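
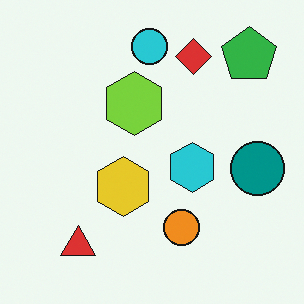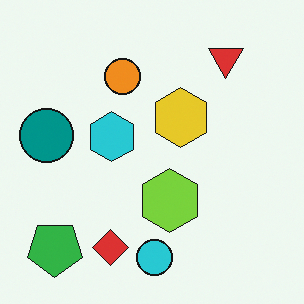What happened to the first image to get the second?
The second image is the first rotated 180°.

The green pentagon sits in the top-right of the first image and the bottom-left of the second — consistent with a whole-image 180° rotation.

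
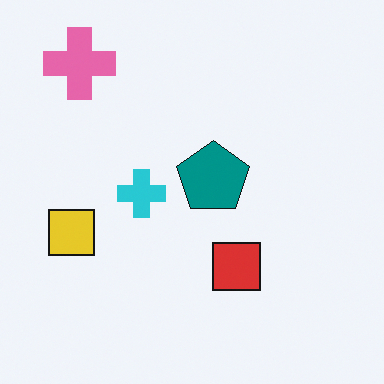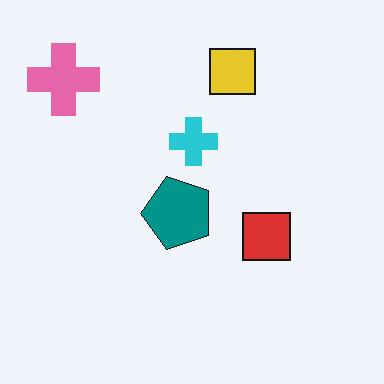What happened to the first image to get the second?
The transformation is: transposed (reflected across the top-left ↔ bottom-right diagonal).

Shapes have swapped their row and column positions — what was in the top-right is now in the bottom-left — a diagonal reflection.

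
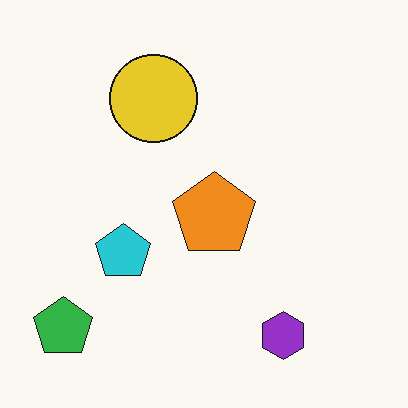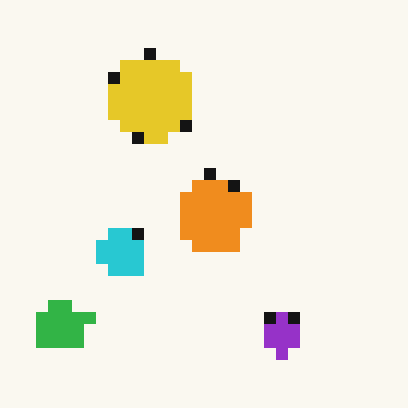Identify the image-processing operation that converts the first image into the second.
It was heavily pixelated into large blocks.

Shapes are reduced to large square blocks; fine edges and outlines are lost — a downscale-then-upscale (mosaic) effect.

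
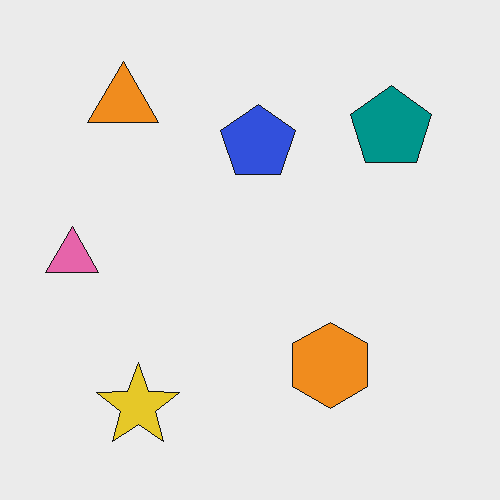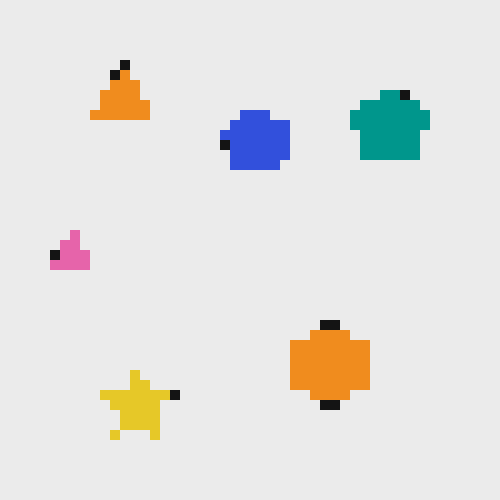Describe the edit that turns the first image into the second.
The second image is the first heavily pixelated into large blocks.

Shapes are reduced to large square blocks; fine edges and outlines are lost — a downscale-then-upscale (mosaic) effect.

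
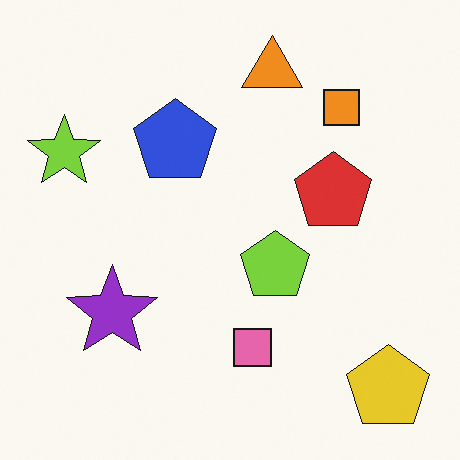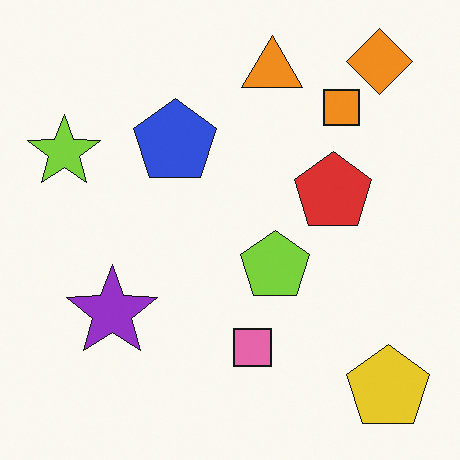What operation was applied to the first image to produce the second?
The second image is the first overlaid with an additional orange diamond.

An orange diamond appears in the second image that is absent from the first.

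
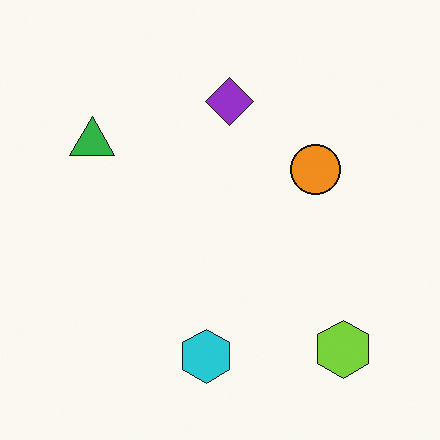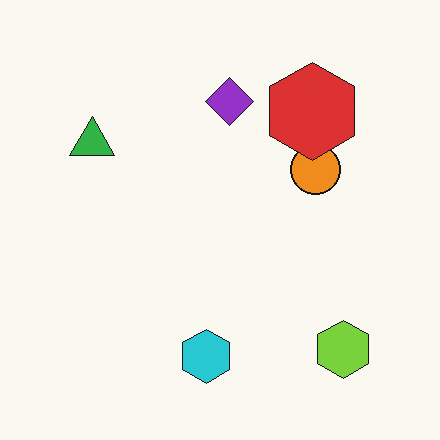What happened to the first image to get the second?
The image was overlaid with an additional red hexagon.

A red hexagon appears in the second image that is absent from the first.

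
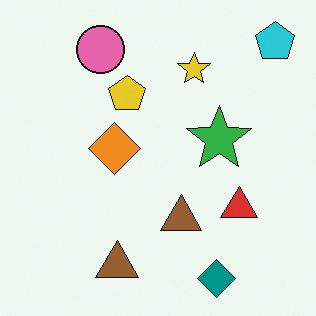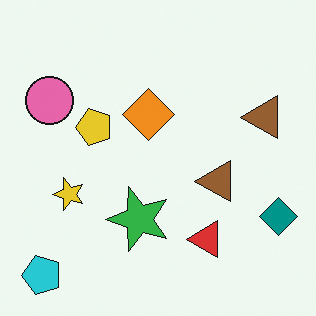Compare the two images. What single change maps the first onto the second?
This is the original image transposed (reflected across the top-left ↔ bottom-right diagonal).

Shapes have swapped their row and column positions — what was in the top-right is now in the bottom-left — a diagonal reflection.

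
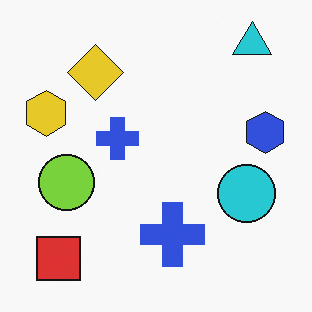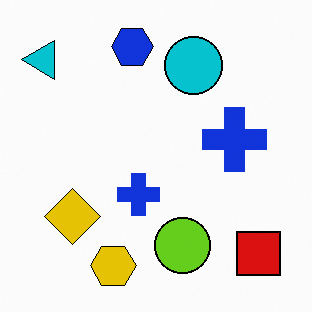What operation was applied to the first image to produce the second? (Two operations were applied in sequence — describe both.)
The second image is the first rotated 90° counter-clockwise, then given slightly increased contrast.

The cyan triangle sits in the top-right of the first image and the top-left of the second — consistent with a whole-image 90° counter-clockwise rotation. Tones are pushed away from mid-grey across the whole image — a global contrast change.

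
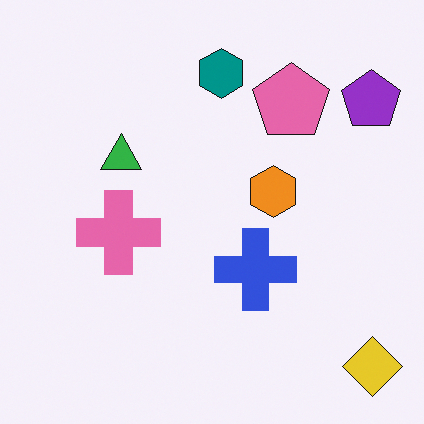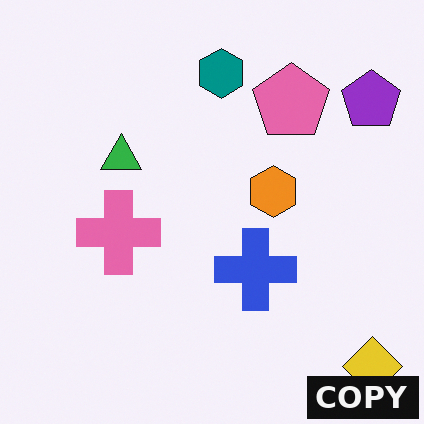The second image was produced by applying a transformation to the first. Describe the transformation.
The image was watermarked with the text "COPY" in the lower-right corner.

A dark label reading "COPY" appears in the lower-right corner.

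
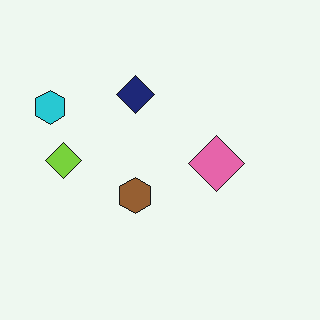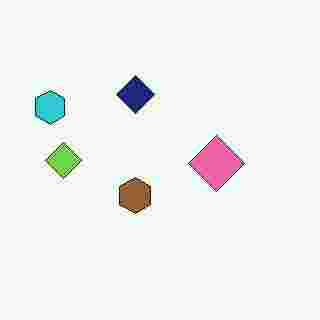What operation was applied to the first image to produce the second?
Heavily JPEG-compressed with obvious blocking artifacts.

Blocky 8×8 compression artifacts appear around shape edges and the flat background shows ringing — characteristic JPEG degradation.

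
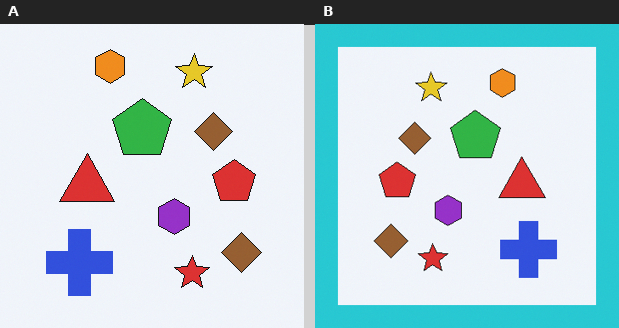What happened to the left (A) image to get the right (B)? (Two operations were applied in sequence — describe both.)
It was flipped horizontally (left ↔ right), then framed with a cyan border.

The red pentagon is in the right of the left (A) image and the left of the right (B) — shapes on opposite sides of the vertical midline have swapped in a mirror flip. A solid cyan frame runs around the edge of the right (B) image, with the content slightly shrunk inside it.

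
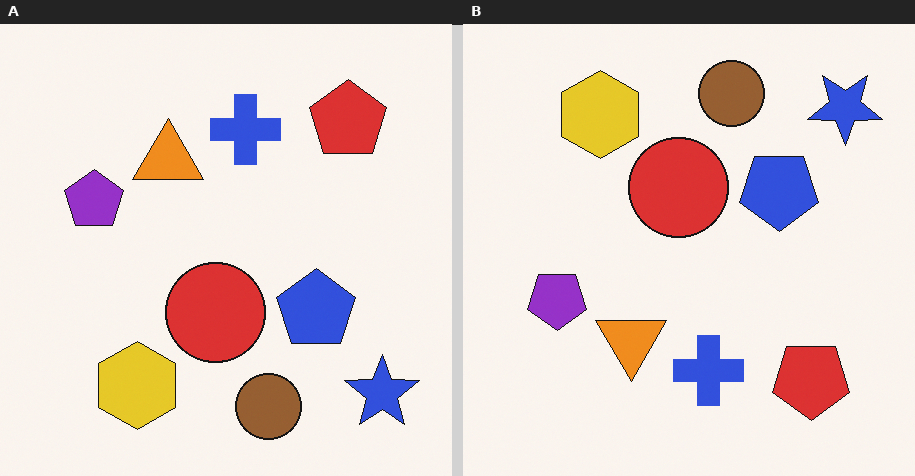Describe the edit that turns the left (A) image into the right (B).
It was flipped vertically (top ↔ bottom).

The brown circle is in the bottom of the left (A) image and the top of the right (B) — shapes on opposite sides of the horizontal midline have swapped in a mirror flip.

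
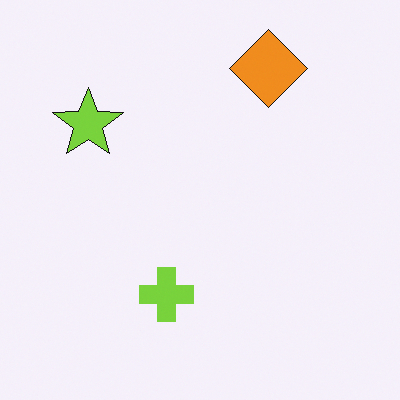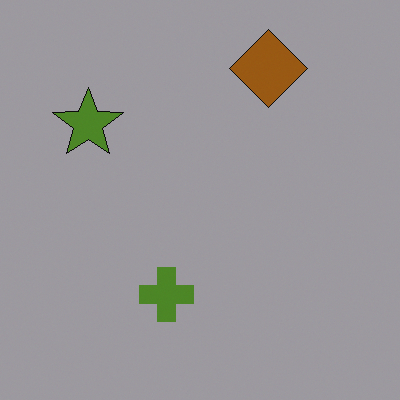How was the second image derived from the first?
The second image is the first substantially darkened.

Every pixel — background and shapes alike — is uniformly darkened.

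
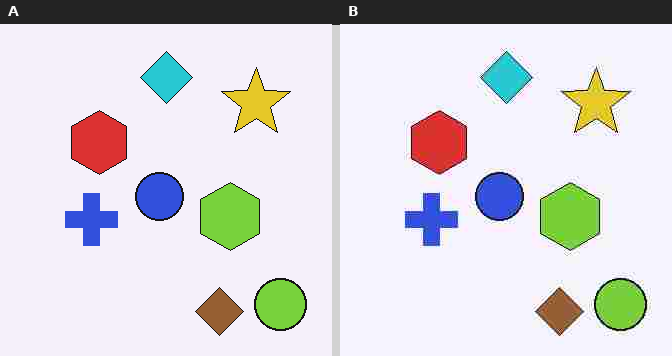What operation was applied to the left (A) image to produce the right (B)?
The image was degraded with heavy JPEG compression.

Blocky 8×8 compression artifacts appear around shape edges and the flat background shows ringing — characteristic JPEG degradation.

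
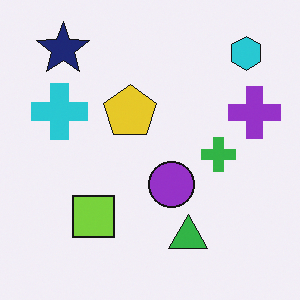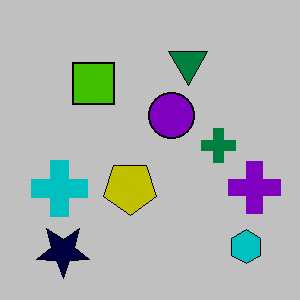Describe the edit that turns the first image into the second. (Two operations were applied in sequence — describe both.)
The second image is the first flipped vertically (top ↔ bottom), then aggressively posterized.

The navy star is in the top-left of the first image and the bottom-left of the second — shapes on opposite sides of the horizontal midline have swapped in a mirror flip. Each flat color has snapped to a coarser quantized level — most visibly, the near-white background has dropped to a flat grey.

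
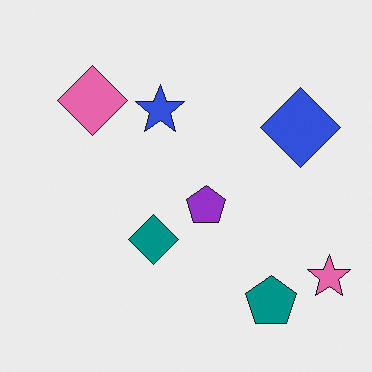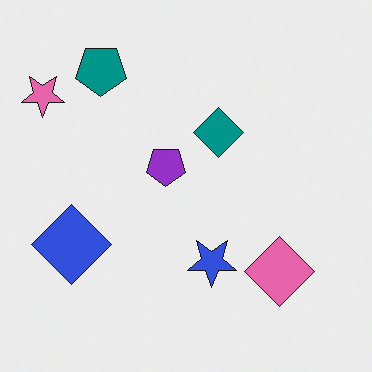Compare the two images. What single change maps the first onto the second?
The transformation is: rotated 180°.

The pink star sits in the bottom-right of the first image and the top-left of the second — consistent with a whole-image 180° rotation.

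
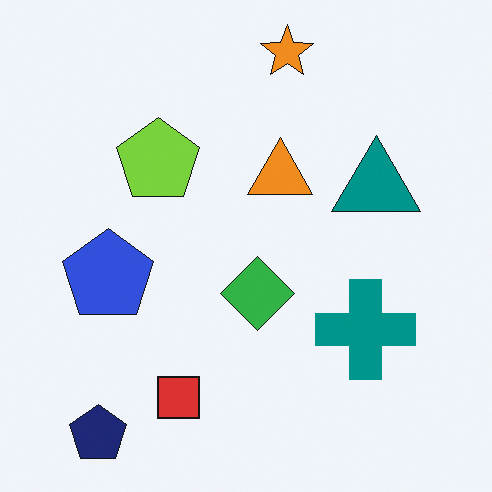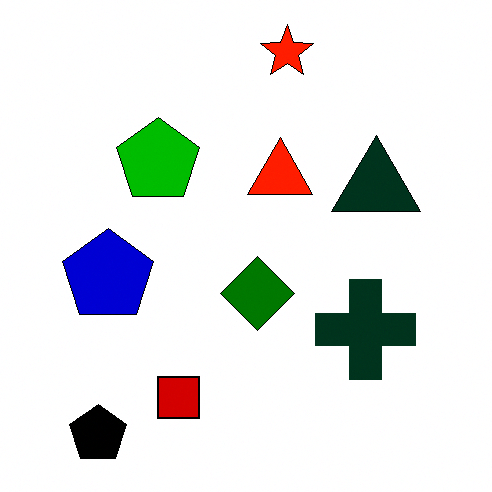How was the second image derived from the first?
The second image is the first boosted in contrast.

Tones are pushed away from mid-grey across the whole image — a global contrast change.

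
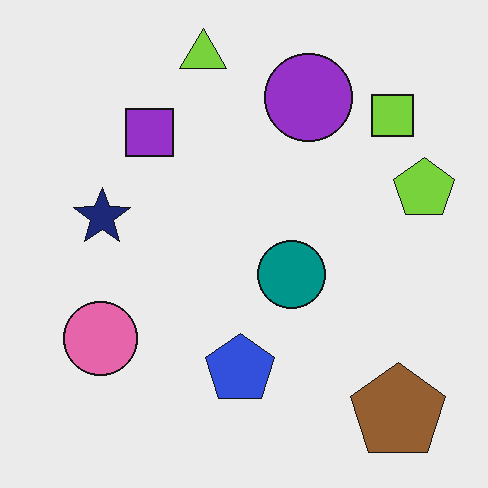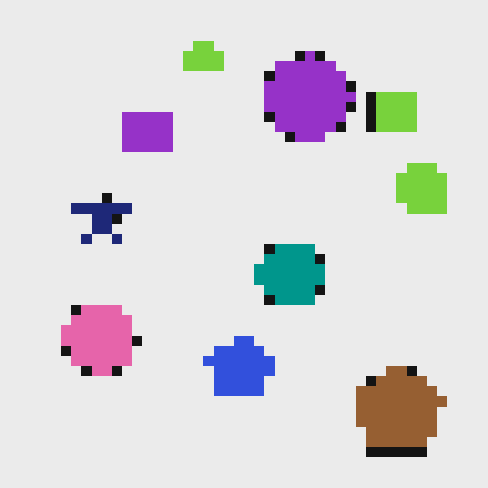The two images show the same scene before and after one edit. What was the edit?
The second image is the first coarsely pixelated.

Shapes are reduced to large square blocks; fine edges and outlines are lost — a downscale-then-upscale (mosaic) effect.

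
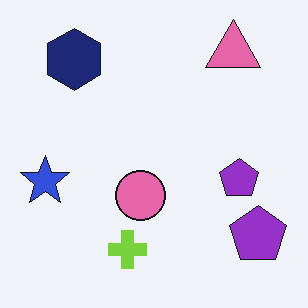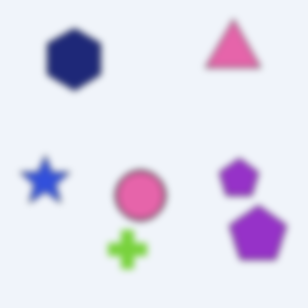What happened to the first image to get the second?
The second image is the first moderately blurred.

Shape edges and outlines are uniformly softened across the whole image.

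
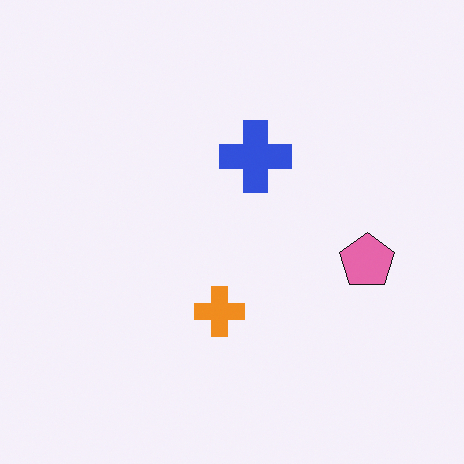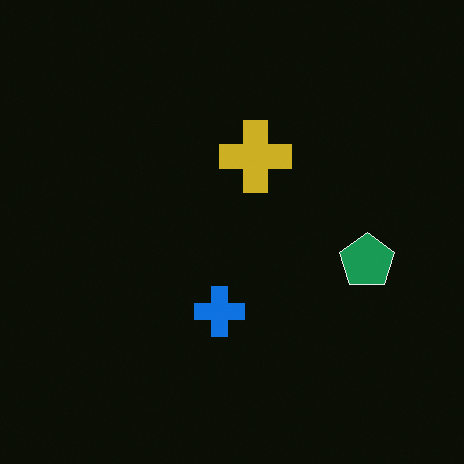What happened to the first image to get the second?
Color-inverted (negative).

The light background has become dark and every shape's color is its complement — a photographic negative.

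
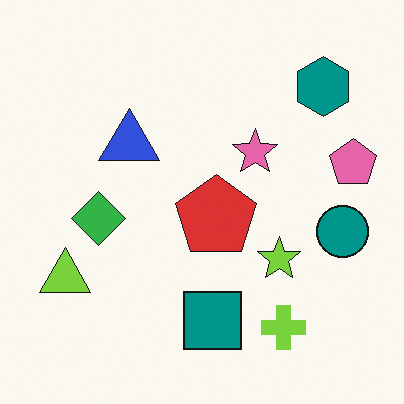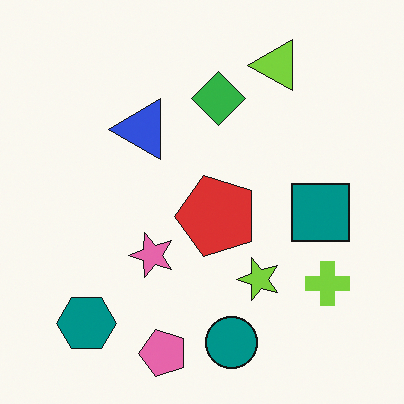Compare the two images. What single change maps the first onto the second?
It was transposed (reflected across the top-left ↔ bottom-right diagonal).

Shapes have swapped their row and column positions — what was in the top-right is now in the bottom-left — a diagonal reflection.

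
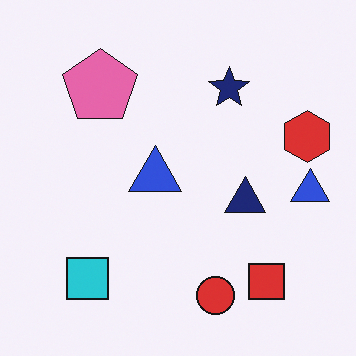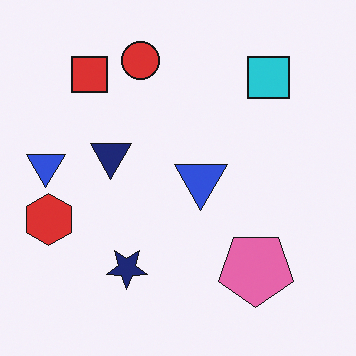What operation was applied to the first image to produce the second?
It was rotated 180°.

The red hexagon sits in the right of the first image and the left of the second — consistent with a whole-image 180° rotation.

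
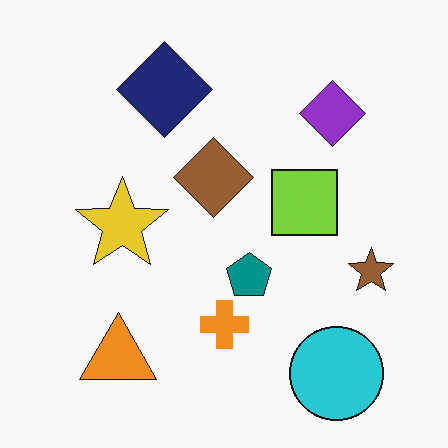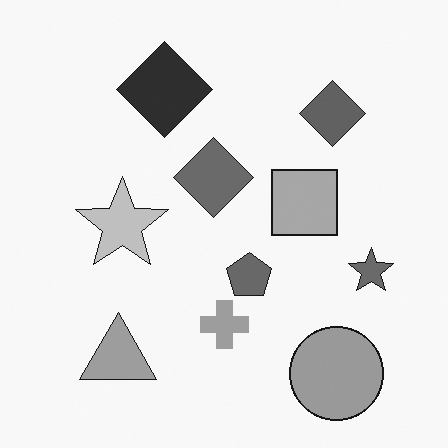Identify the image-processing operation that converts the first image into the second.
The image was converted to grayscale.

All color is removed — every shape is now a shade of grey.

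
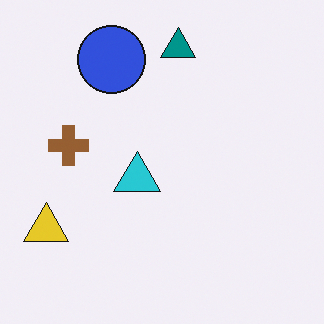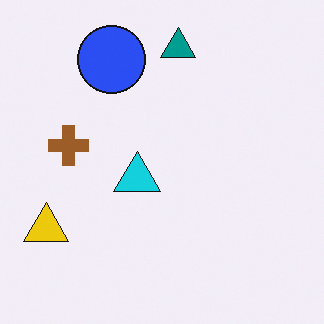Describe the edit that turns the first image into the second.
Slightly oversaturated.

All colors are more vivid — a global saturation change.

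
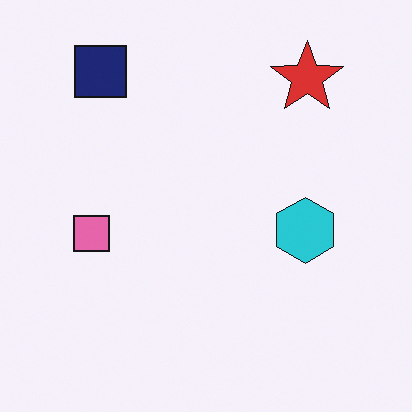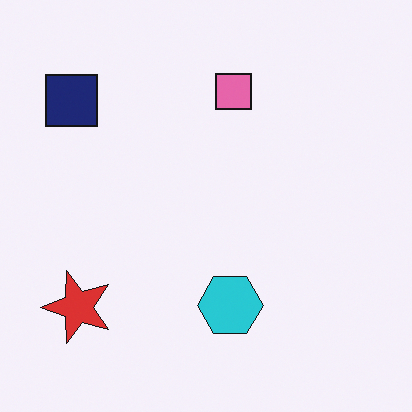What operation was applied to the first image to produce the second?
Transposed (reflected across the top-left ↔ bottom-right diagonal).

Shapes have swapped their row and column positions — what was in the top-right is now in the bottom-left — a diagonal reflection.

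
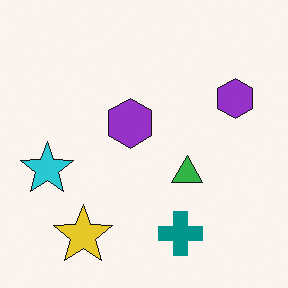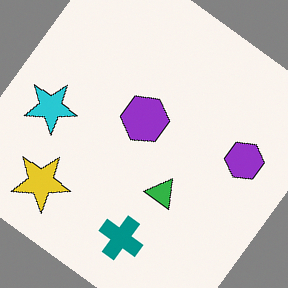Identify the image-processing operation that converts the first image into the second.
The transformation is: rotated clockwise by a large amount — several tens of degrees.

Every shape is tilted by the same angle and the image corners show triangular fill wedges — a whole-image rotation by a non-right angle.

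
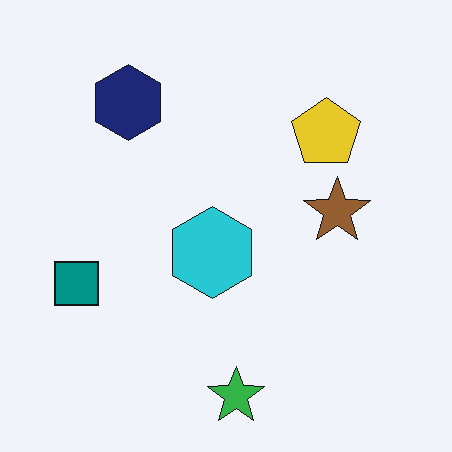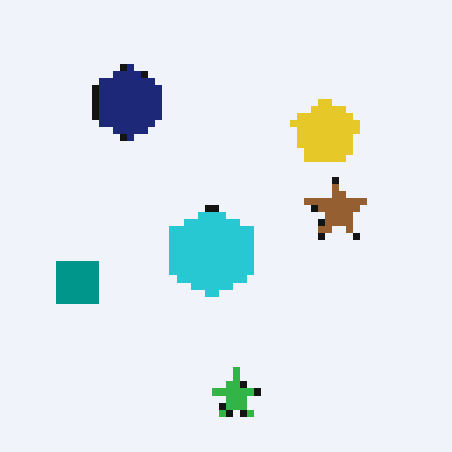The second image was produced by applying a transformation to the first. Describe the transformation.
The second image is the first pixelated into visible square blocks.

Shapes are reduced to large square blocks; fine edges and outlines are lost — a downscale-then-upscale (mosaic) effect.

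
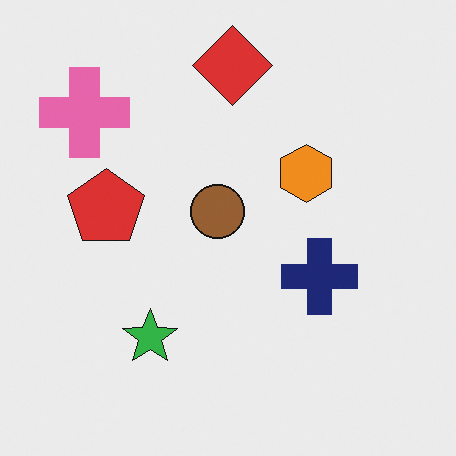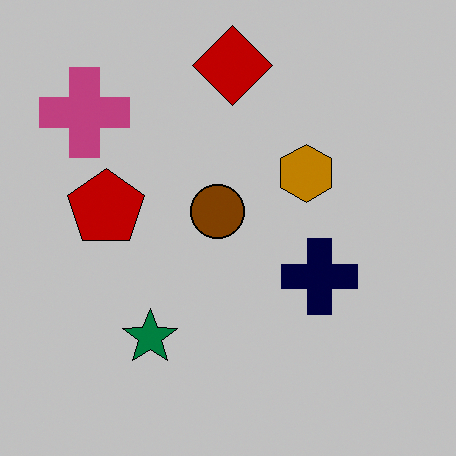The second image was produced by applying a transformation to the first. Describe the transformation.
Heavily posterized to just a handful of flat colors.

Each flat color has snapped to a coarser quantized level — most visibly, the near-white background has dropped to a flat grey.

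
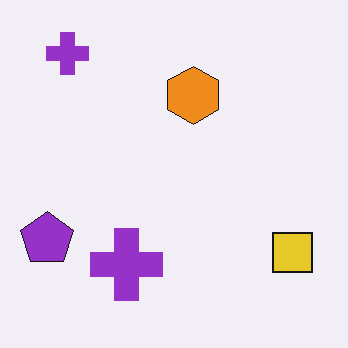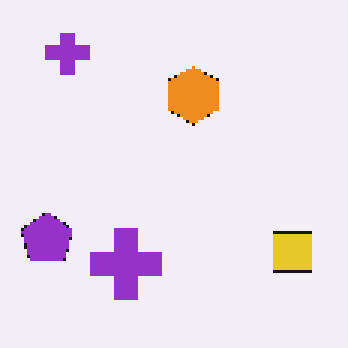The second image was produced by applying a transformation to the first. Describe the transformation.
Lightly pixelated (a mild mosaic effect).

Shapes are reduced to large square blocks; fine edges and outlines are lost — a downscale-then-upscale (mosaic) effect.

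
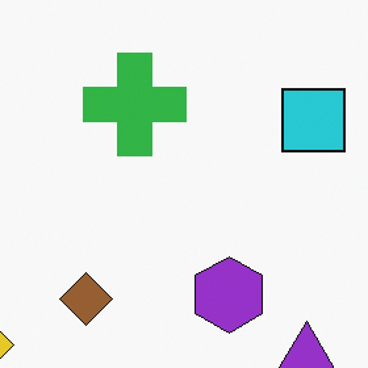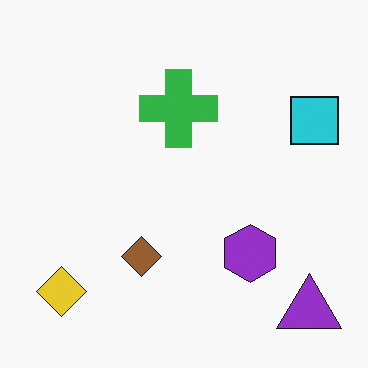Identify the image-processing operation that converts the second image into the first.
This is the original image cropped to a modestly smaller region and rescaled.

The visible shapes are larger and the field of view is narrower; shapes near the original edges may be partly or wholly outside the frame — a crop-and-rescale.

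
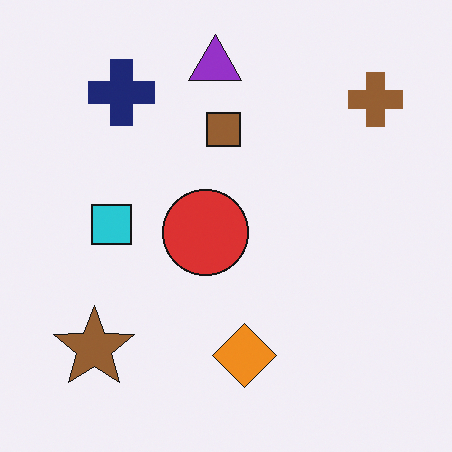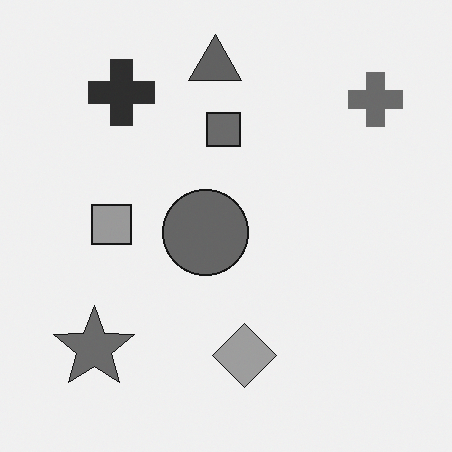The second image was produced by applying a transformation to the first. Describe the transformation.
Converted to grayscale.

All color is removed — every shape is now a shade of grey.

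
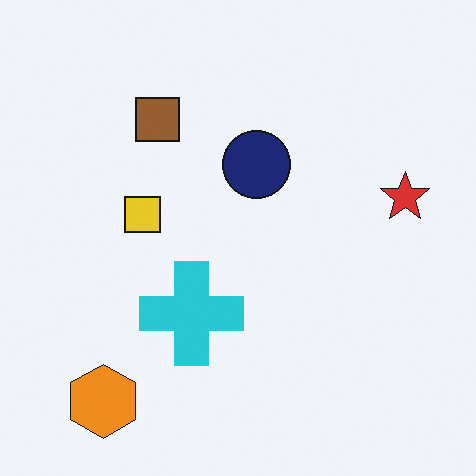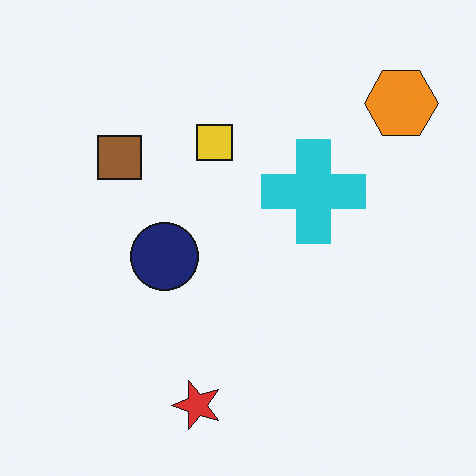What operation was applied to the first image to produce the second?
The image was transposed (reflected across the top-left ↔ bottom-right diagonal).

Shapes have swapped their row and column positions — what was in the top-right is now in the bottom-left — a diagonal reflection.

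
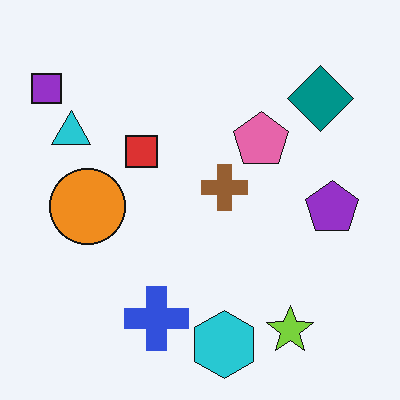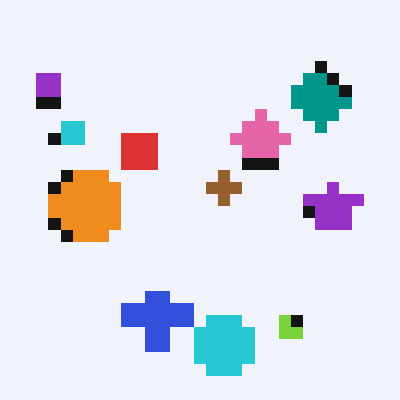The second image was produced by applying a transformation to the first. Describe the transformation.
Heavily pixelated into large blocks.

Shapes are reduced to large square blocks; fine edges and outlines are lost — a downscale-then-upscale (mosaic) effect.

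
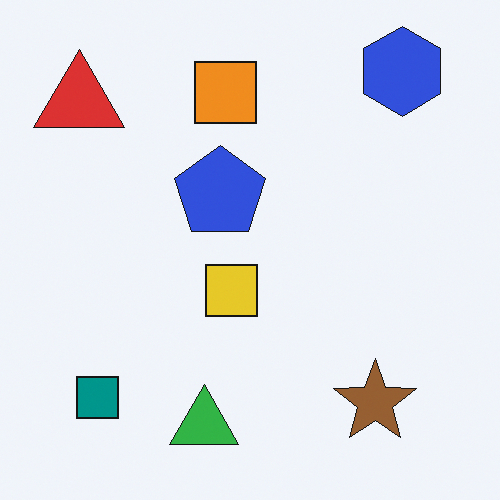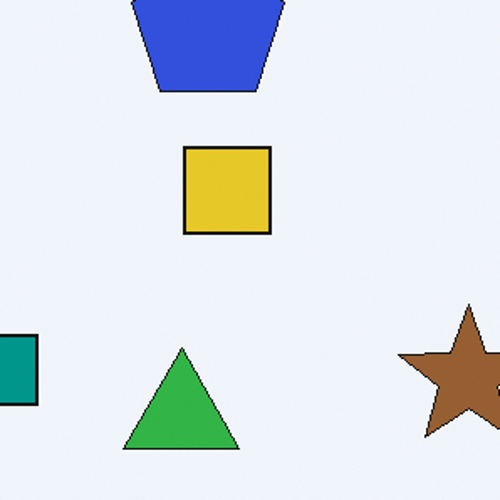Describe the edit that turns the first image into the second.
This is the original image cropped to a noticeably smaller region and rescaled.

The visible shapes are larger and the field of view is narrower; shapes near the original edges may be partly or wholly outside the frame — a crop-and-rescale.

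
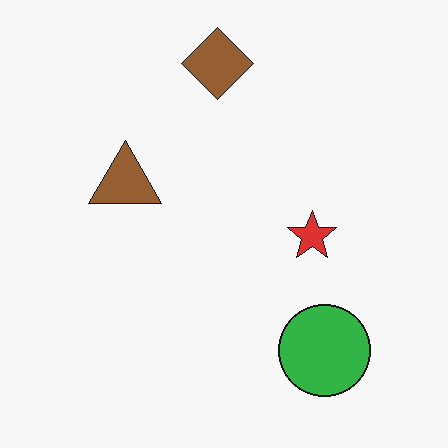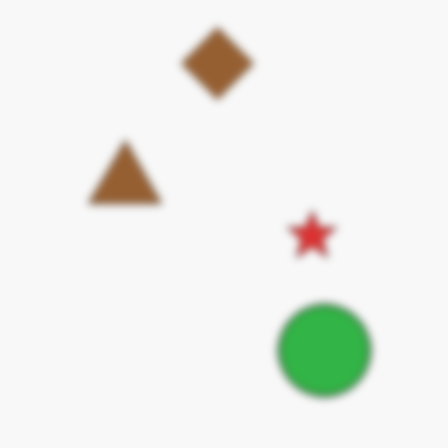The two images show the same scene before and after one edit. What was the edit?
This is the original image noticeably gaussian-blurred.

Shape edges and outlines are uniformly softened across the whole image.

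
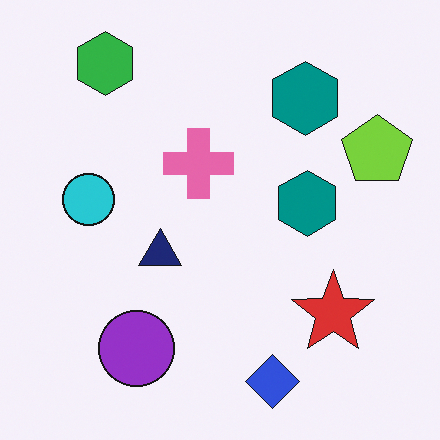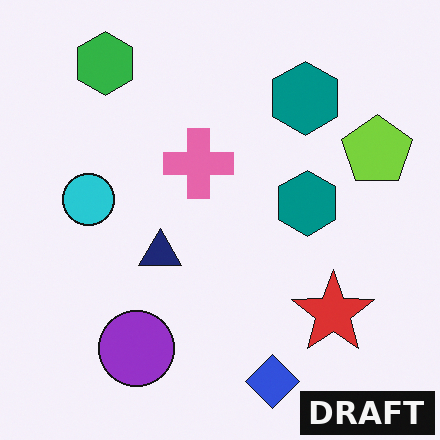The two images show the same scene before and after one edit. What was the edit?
This is the original image watermarked with the text "DRAFT" in the lower-right corner.

A dark label reading "DRAFT" appears in the lower-right corner.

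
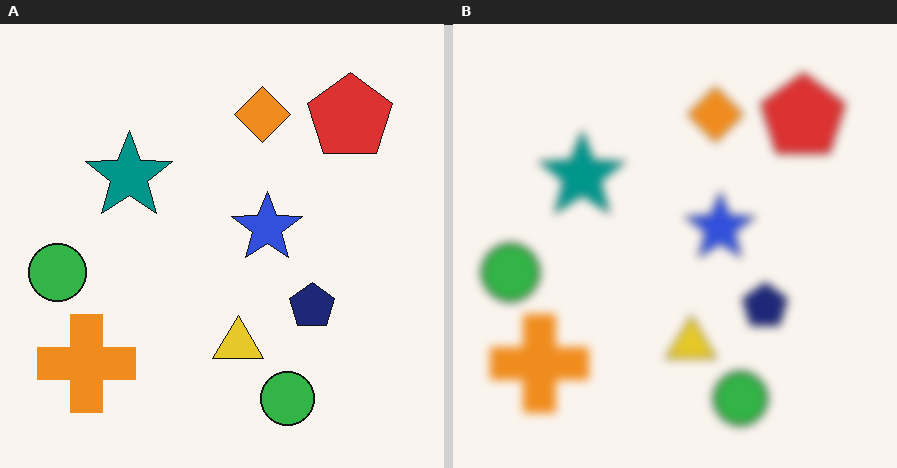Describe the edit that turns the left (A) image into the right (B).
The image was moderately blurred.

Shape edges and outlines are uniformly softened across the whole image.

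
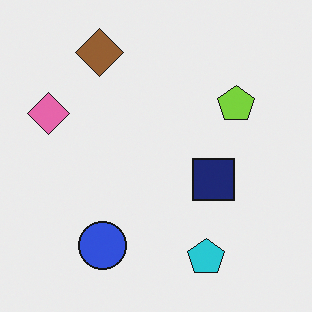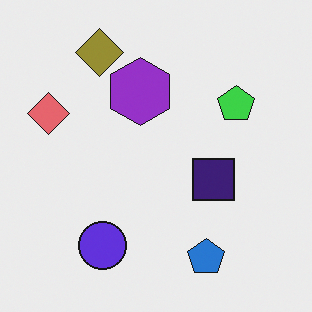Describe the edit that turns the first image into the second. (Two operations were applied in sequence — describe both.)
The transformation is: hue-shifted by a small amount, then overlaid with an additional purple hexagon.

Every shape's color has rotated by the same amount around the hue wheel — a uniform hue shift. A purple hexagon appears in the second image that is absent from the first.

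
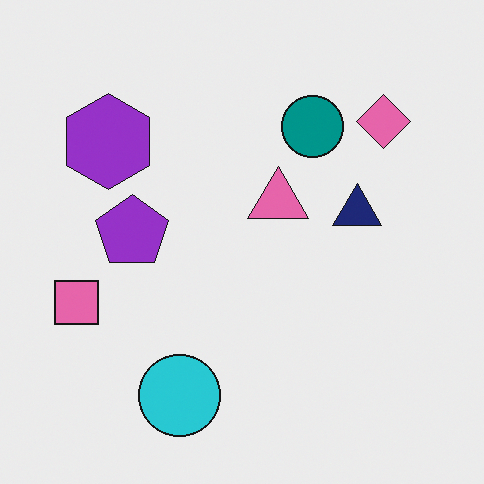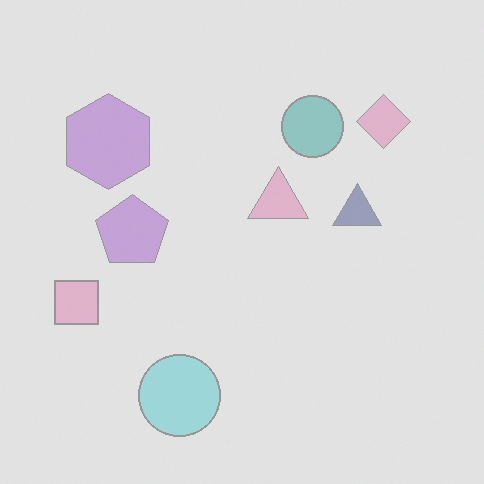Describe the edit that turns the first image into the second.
The transformation is: washed out (contrast reduced).

Tones are pushed toward mid-grey across the whole image — a global contrast change.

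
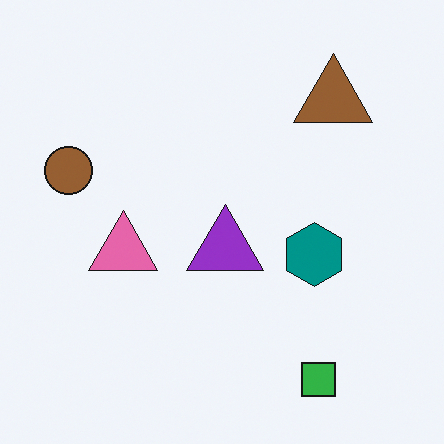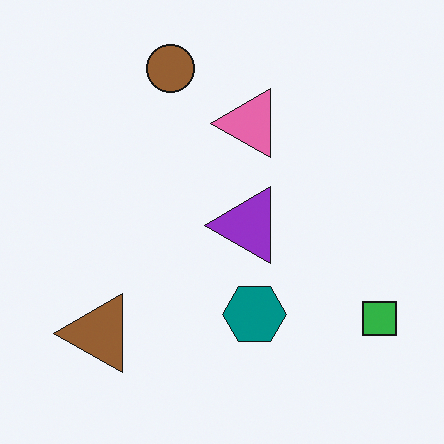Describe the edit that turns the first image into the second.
It was transposed (reflected across the top-left ↔ bottom-right diagonal).

Shapes have swapped their row and column positions — what was in the top-right is now in the bottom-left — a diagonal reflection.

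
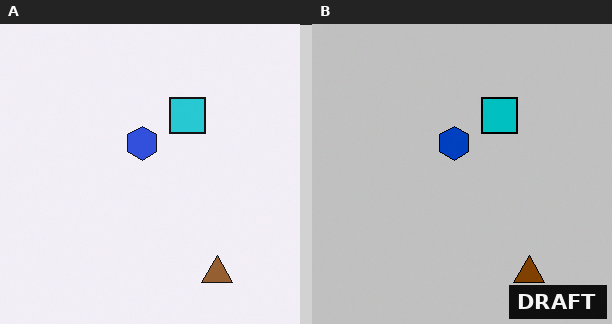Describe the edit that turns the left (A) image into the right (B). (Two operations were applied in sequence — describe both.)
The image was heavily posterized to just a handful of flat colors, then watermarked with the text "DRAFT" in the lower-right corner.

Each flat color has snapped to a coarser quantized level — most visibly, the near-white background has dropped to a flat grey. A dark label reading "DRAFT" appears in the lower-right corner.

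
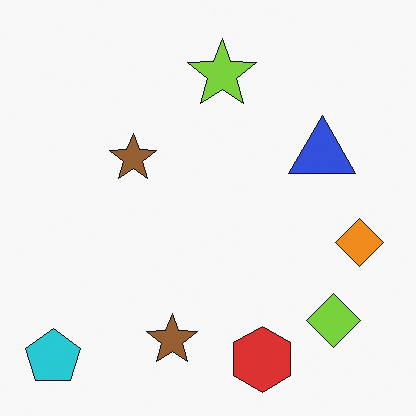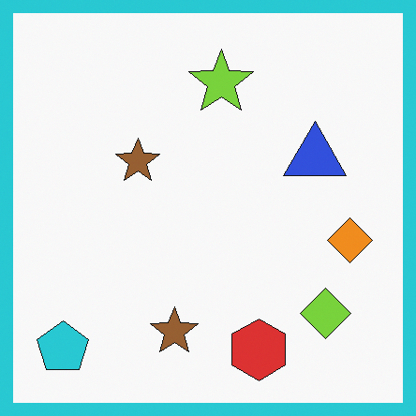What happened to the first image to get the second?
This is the original image framed with a cyan border.

A solid cyan frame runs around the edge of the second image, with the content slightly shrunk inside it.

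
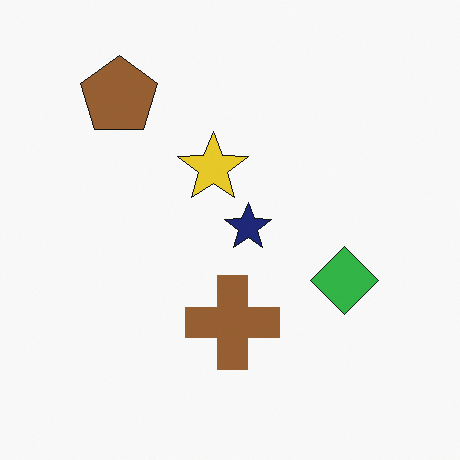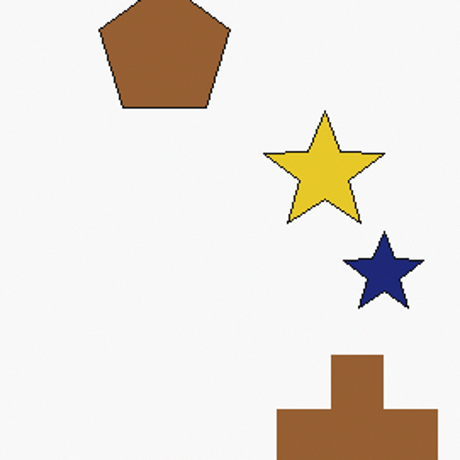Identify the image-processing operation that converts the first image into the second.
The transformation is: cropped tightly and scaled back up.

The visible shapes are larger and the field of view is narrower; shapes near the original edges may be partly or wholly outside the frame — a crop-and-rescale.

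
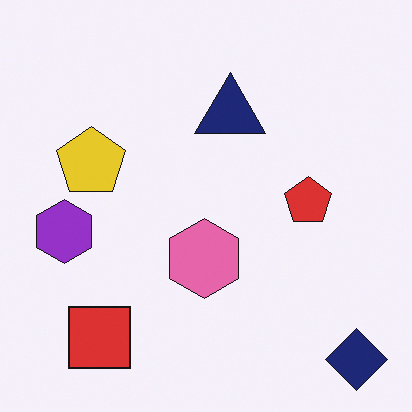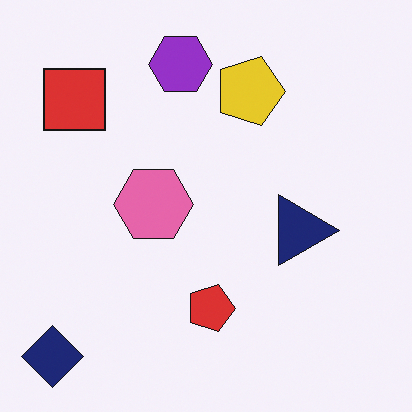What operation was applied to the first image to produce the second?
Rotated 90° clockwise.

The navy diamond sits in the bottom-right of the first image and the bottom-left of the second — consistent with a whole-image 90° clockwise rotation.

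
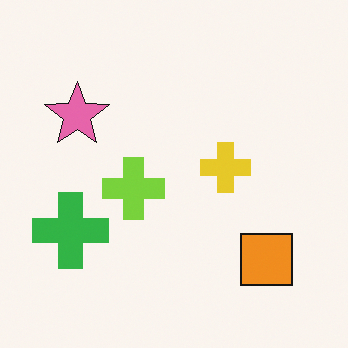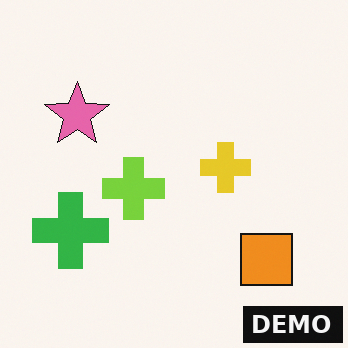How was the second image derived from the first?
This is the original image watermarked with the text "DEMO" in the lower-right corner.

A dark label reading "DEMO" appears in the lower-right corner.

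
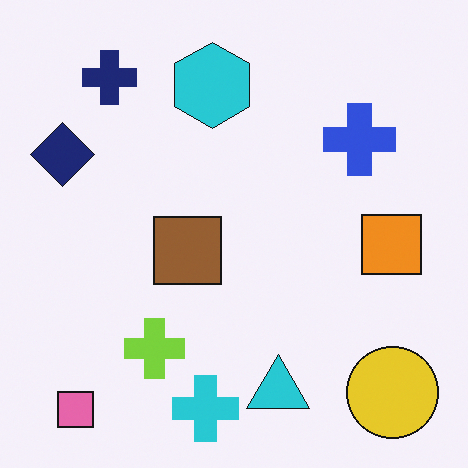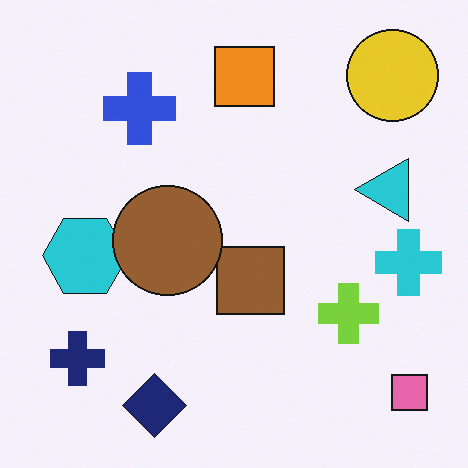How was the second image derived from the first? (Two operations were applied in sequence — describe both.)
This is the original image rotated 90° counter-clockwise, then overlaid with an additional brown circle.

The pink square sits in the bottom-left of the first image and the bottom-right of the second — consistent with a whole-image 90° counter-clockwise rotation. A brown circle appears in the second image that is absent from the first.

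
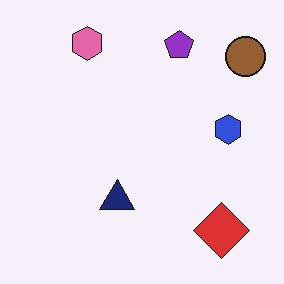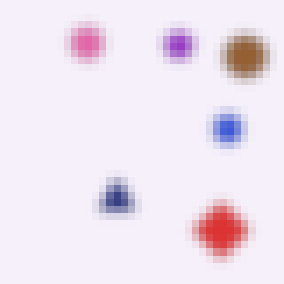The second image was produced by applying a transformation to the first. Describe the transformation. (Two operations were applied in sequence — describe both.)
The transformation is: strongly gaussian-blurred, then pixelated into visible square blocks.

Shape edges and outlines are uniformly softened across the whole image. Shapes are reduced to large square blocks; fine edges and outlines are lost — a downscale-then-upscale (mosaic) effect.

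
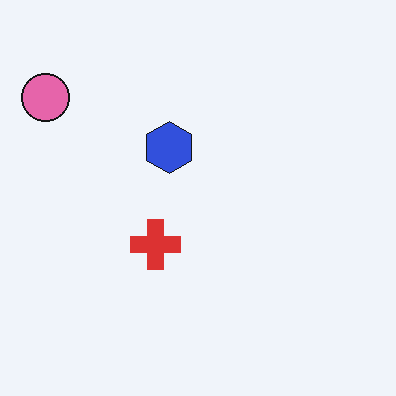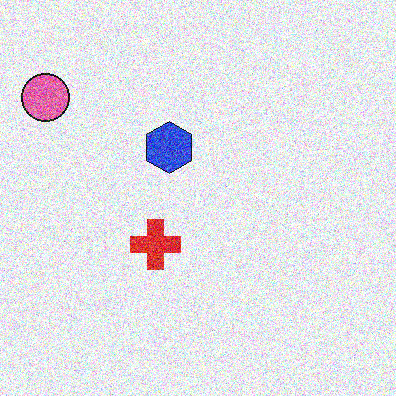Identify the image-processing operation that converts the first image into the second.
The transformation is: degraded with a thick layer of grain.

Random speckle covers the whole image, including the flat background.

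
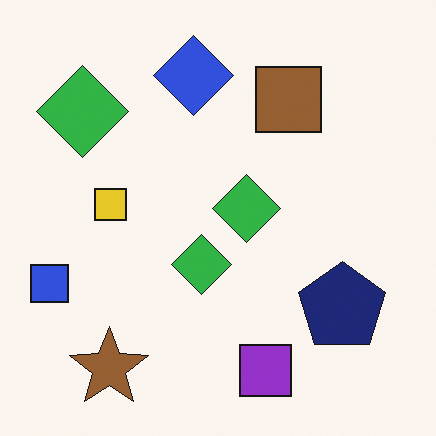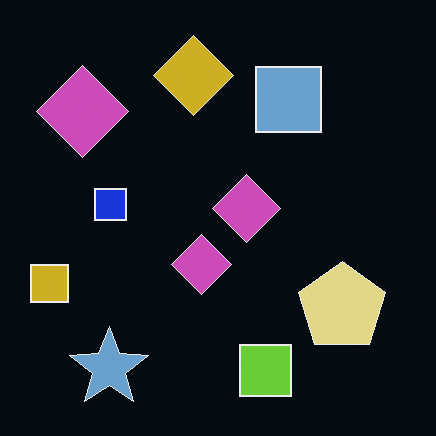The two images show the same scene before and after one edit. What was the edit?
This is the original image color-inverted (negative).

The light background has become dark and every shape's color is its complement — a photographic negative.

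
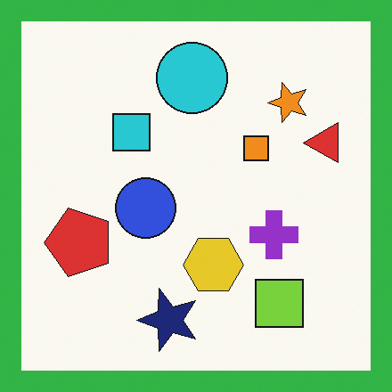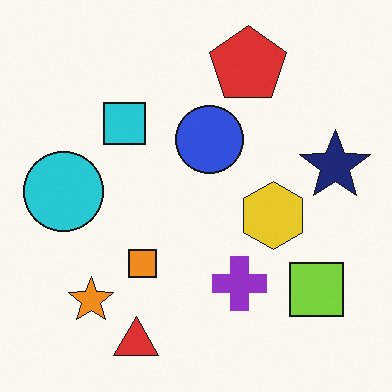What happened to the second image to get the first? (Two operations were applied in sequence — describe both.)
The first image is the second transposed (reflected across the top-left ↔ bottom-right diagonal), then framed with a green border.

Shapes have swapped their row and column positions — what was in the top-right is now in the bottom-left — a diagonal reflection. A solid green frame runs around the edge of the first image, with the content slightly shrunk inside it.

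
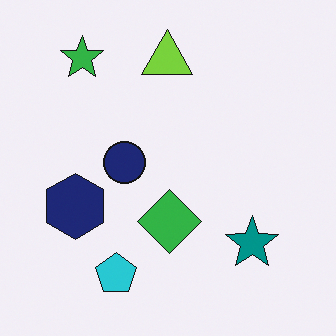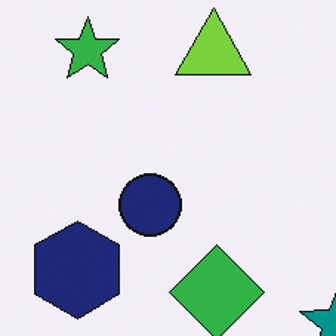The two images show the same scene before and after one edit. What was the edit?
Cropped to a modestly smaller region and rescaled.

The visible shapes are larger and the field of view is narrower; shapes near the original edges may be partly or wholly outside the frame — a crop-and-rescale.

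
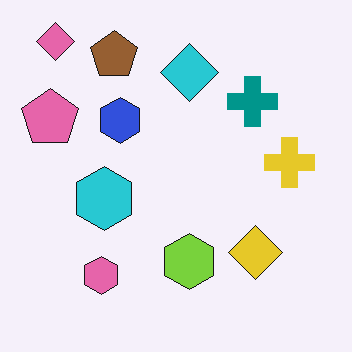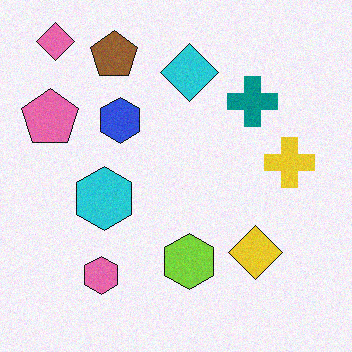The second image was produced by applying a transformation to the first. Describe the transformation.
This is the original image degraded with a light layer of grain.

Random speckle covers the whole image, including the flat background.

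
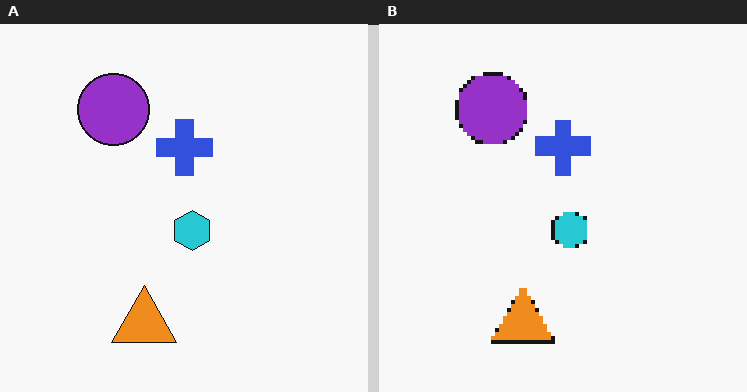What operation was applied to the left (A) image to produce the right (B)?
The image was lightly pixelated (a mild mosaic effect).

Shapes are reduced to large square blocks; fine edges and outlines are lost — a downscale-then-upscale (mosaic) effect.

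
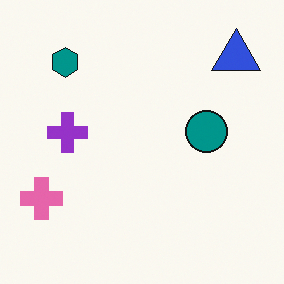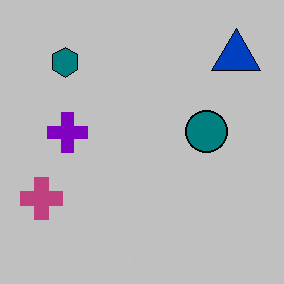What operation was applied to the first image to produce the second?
This is the original image heavily posterized to just a handful of flat colors.

Each flat color has snapped to a coarser quantized level — most visibly, the near-white background has dropped to a flat grey.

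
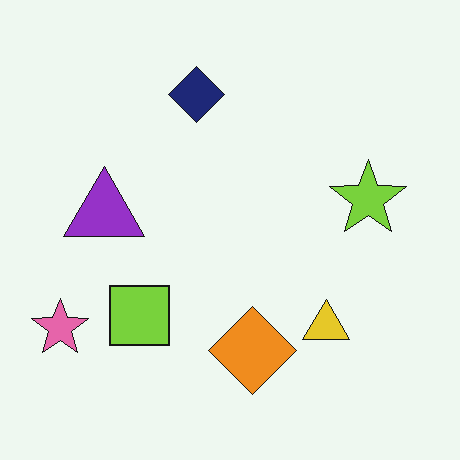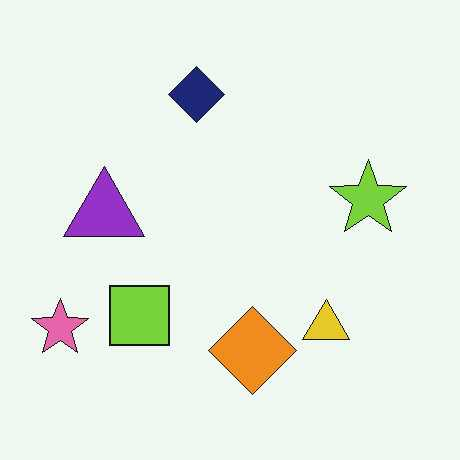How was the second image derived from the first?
Given moderate JPEG compression.

Blocky 8×8 compression artifacts appear around shape edges and the flat background shows ringing — characteristic JPEG degradation.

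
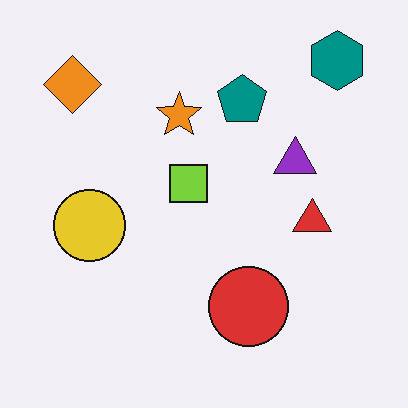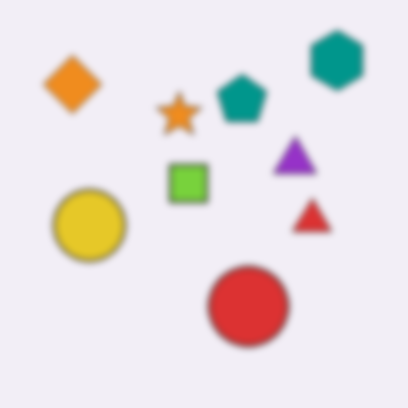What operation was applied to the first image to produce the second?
It was noticeably gaussian-blurred.

Shape edges and outlines are uniformly softened across the whole image.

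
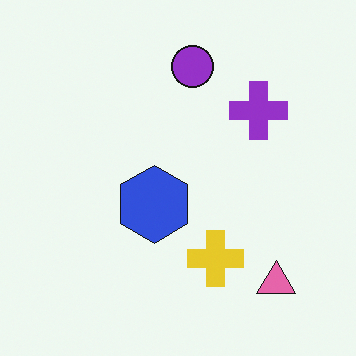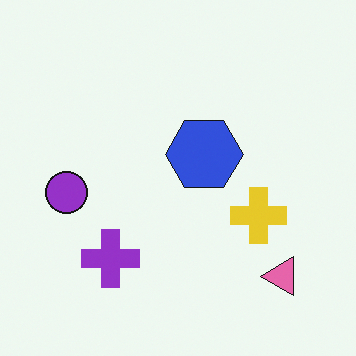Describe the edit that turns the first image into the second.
The image was transposed (reflected across the top-left ↔ bottom-right diagonal).

Shapes have swapped their row and column positions — what was in the top-right is now in the bottom-left — a diagonal reflection.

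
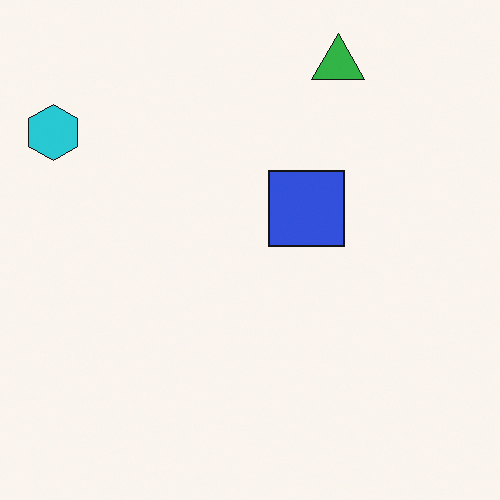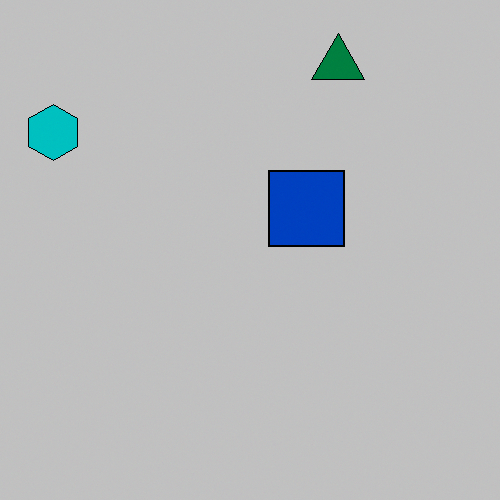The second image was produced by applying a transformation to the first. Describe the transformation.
The second image is the first heavily posterized to just a handful of flat colors.

Each flat color has snapped to a coarser quantized level — most visibly, the near-white background has dropped to a flat grey.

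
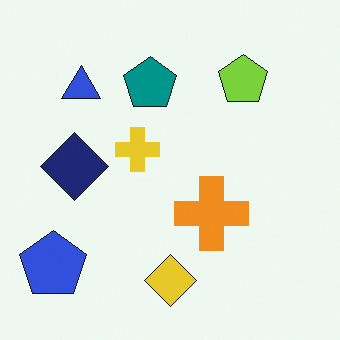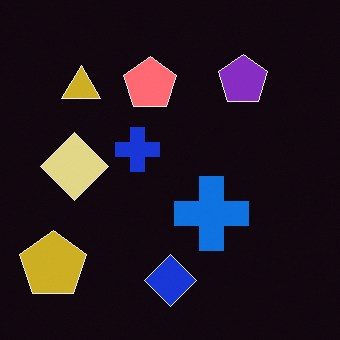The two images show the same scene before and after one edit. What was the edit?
Color-inverted (negative).

The light background has become dark and every shape's color is its complement — a photographic negative.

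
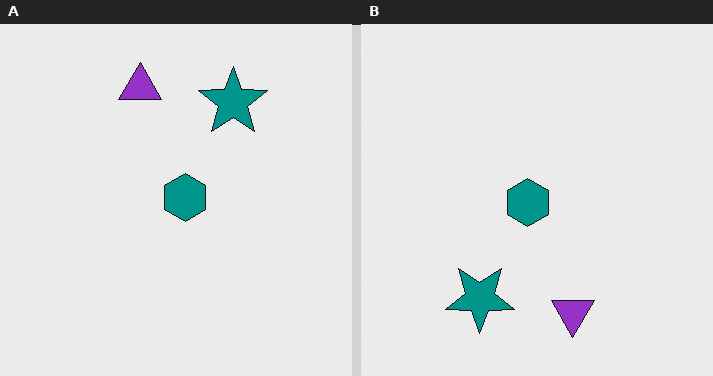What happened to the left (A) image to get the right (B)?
The image was rotated 180°.

The purple triangle sits in the top of the left (A) image and the bottom of the right (B) — consistent with a whole-image 180° rotation.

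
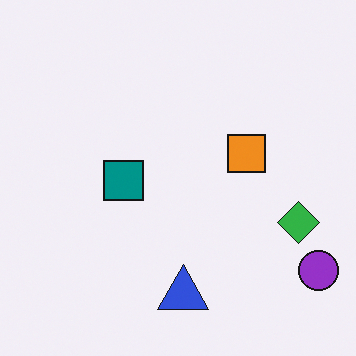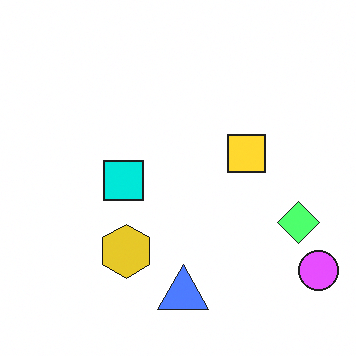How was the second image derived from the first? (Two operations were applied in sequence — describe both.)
It was brightened a lot, then overlaid with an additional yellow hexagon.

Every pixel — background and shapes alike — is uniformly brightened. A yellow hexagon appears in the second image that is absent from the first.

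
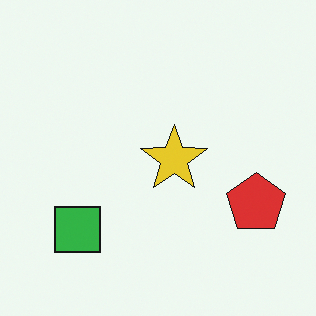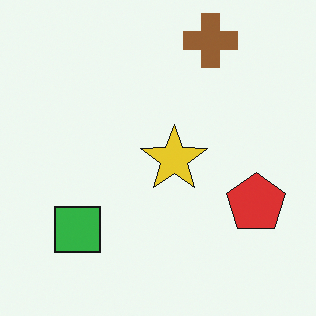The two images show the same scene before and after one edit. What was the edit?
The second image is the first overlaid with an additional brown cross.

A brown cross appears in the second image that is absent from the first.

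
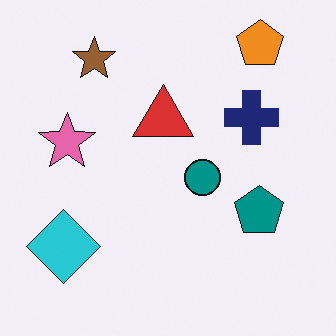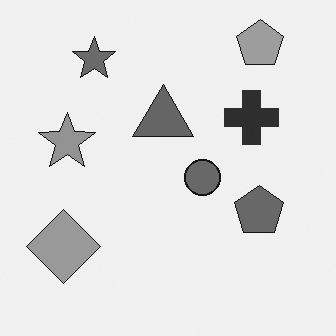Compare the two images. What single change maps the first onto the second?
This is the original image converted to grayscale.

All color is removed — every shape is now a shade of grey.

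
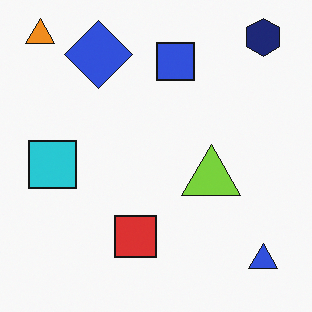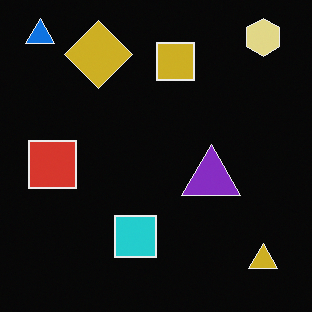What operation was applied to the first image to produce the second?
The second image is the first color-inverted (negative).

The light background has become dark and every shape's color is its complement — a photographic negative.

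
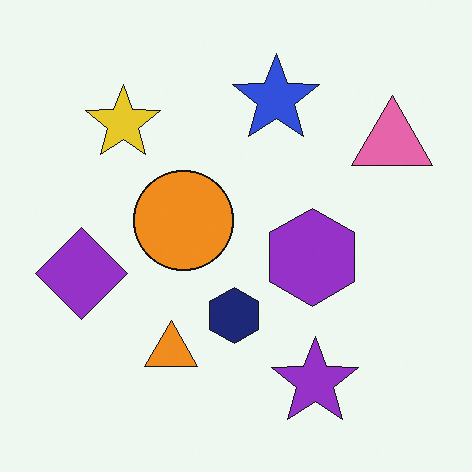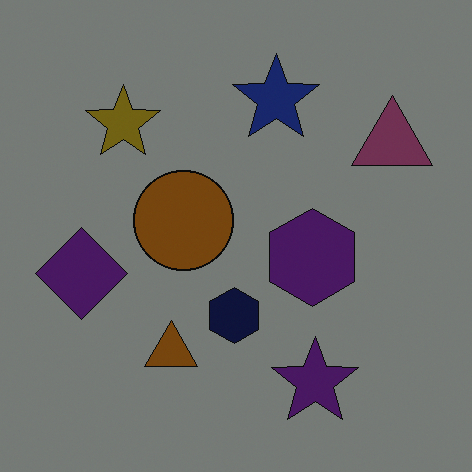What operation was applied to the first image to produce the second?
The transformation is: darkened a lot.

Every pixel — background and shapes alike — is uniformly darkened.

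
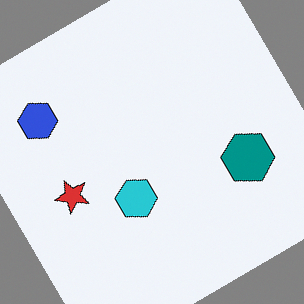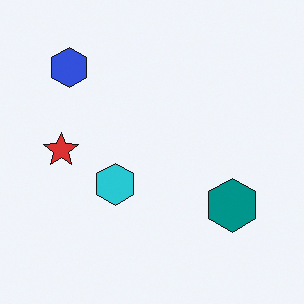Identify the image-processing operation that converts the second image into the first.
This is the original image rotated counter-clockwise by a large amount — several tens of degrees.

Every shape is tilted by the same angle and the image corners show triangular fill wedges — a whole-image rotation by a non-right angle.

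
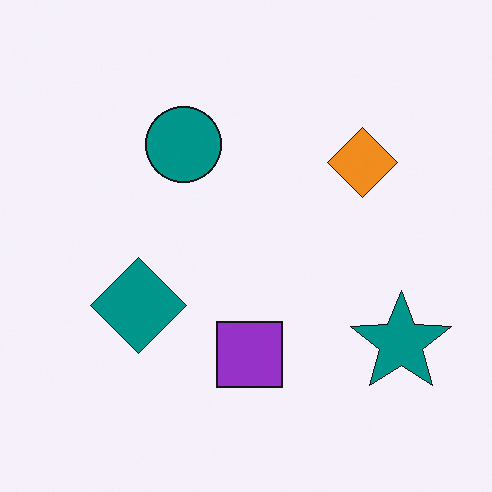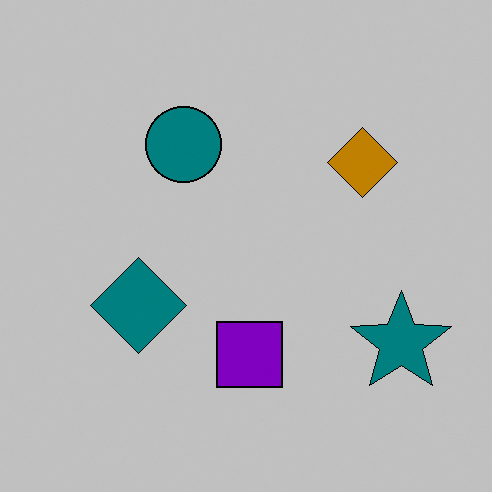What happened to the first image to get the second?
The transformation is: heavily posterized to just a handful of flat colors.

Each flat color has snapped to a coarser quantized level — most visibly, the near-white background has dropped to a flat grey.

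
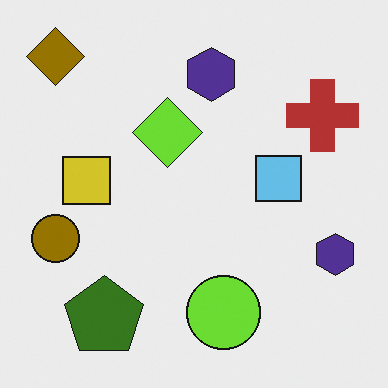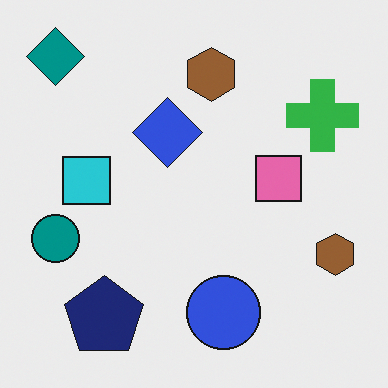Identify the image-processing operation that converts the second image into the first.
This is the original image hue-shifted through roughly half the color wheel.

Every shape's color has rotated by the same amount around the hue wheel — a uniform hue shift.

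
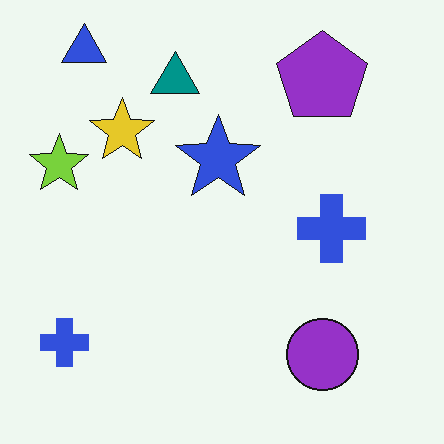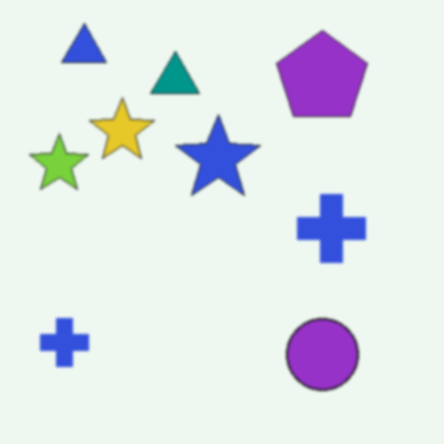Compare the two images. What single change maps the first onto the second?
This is the original image given a subtle gaussian blur.

Shape edges and outlines are uniformly softened across the whole image.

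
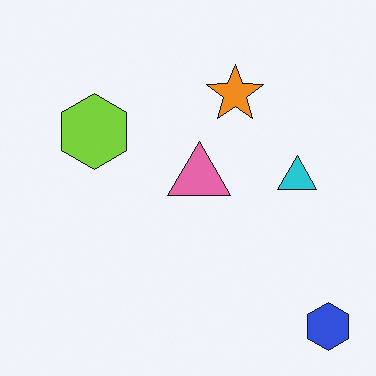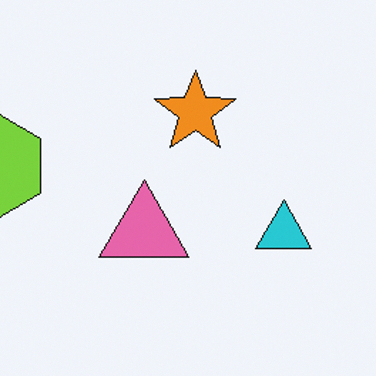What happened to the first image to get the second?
This is the original image cropped to a modestly smaller region and rescaled.

The visible shapes are larger and the field of view is narrower; shapes near the original edges may be partly or wholly outside the frame — a crop-and-rescale.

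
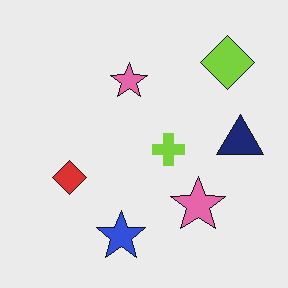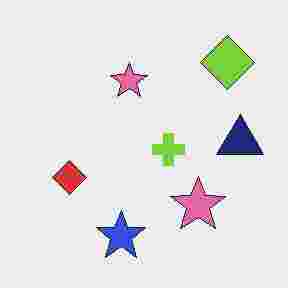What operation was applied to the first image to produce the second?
The second image is the first heavily JPEG-compressed with obvious blocking artifacts.

Blocky 8×8 compression artifacts appear around shape edges and the flat background shows ringing — characteristic JPEG degradation.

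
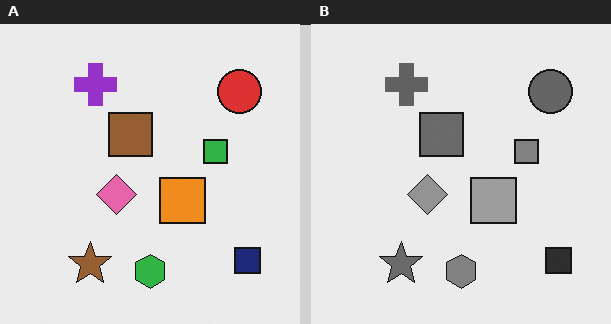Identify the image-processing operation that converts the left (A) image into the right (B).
This is the original image converted to grayscale.

All color is removed — every shape is now a shade of grey.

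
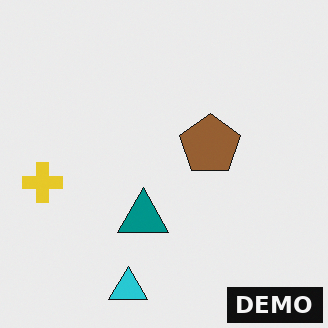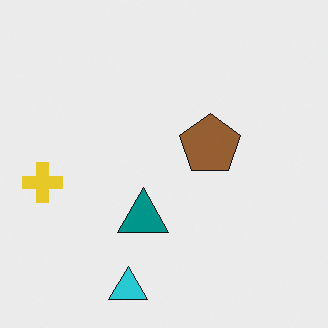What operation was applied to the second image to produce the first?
The transformation is: watermarked with the text "DEMO" in the lower-right corner.

A dark label reading "DEMO" appears in the lower-right corner.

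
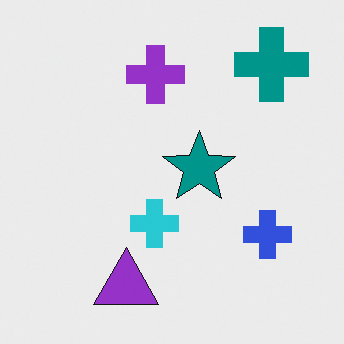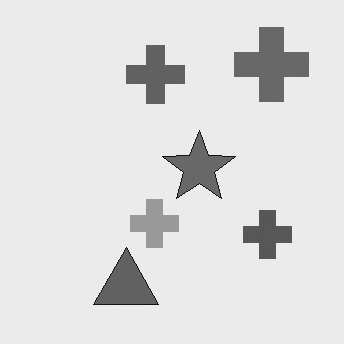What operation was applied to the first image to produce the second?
The transformation is: converted to grayscale.

All color is removed — every shape is now a shade of grey.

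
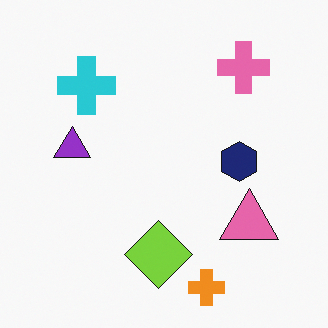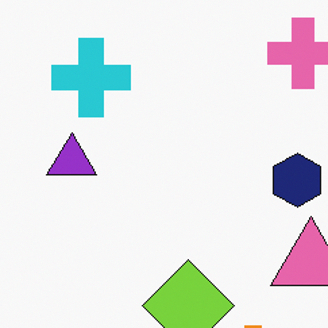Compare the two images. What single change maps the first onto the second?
Cropped slightly and scaled back up.

The visible shapes are larger and the field of view is narrower; shapes near the original edges may be partly or wholly outside the frame — a crop-and-rescale.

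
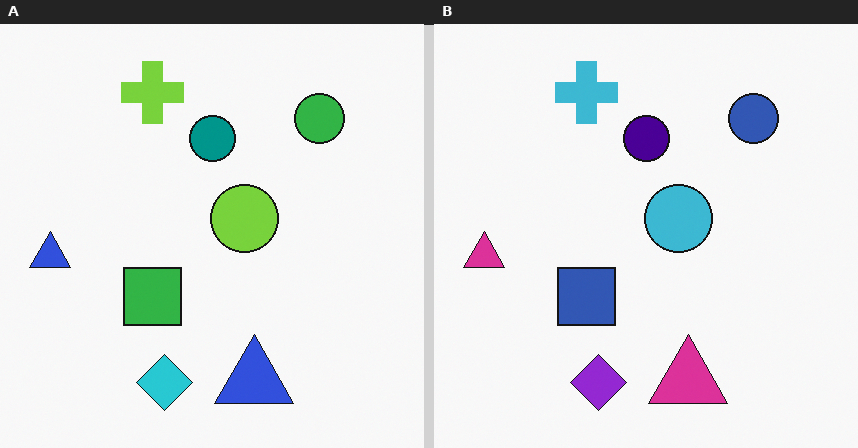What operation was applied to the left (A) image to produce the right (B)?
The image was hue-shifted noticeably.

Every shape's color has rotated by the same amount around the hue wheel — a uniform hue shift.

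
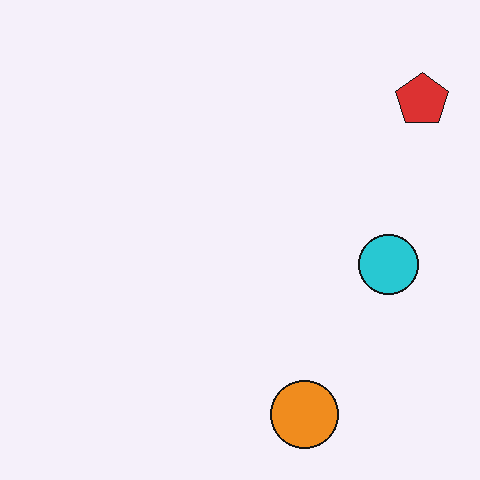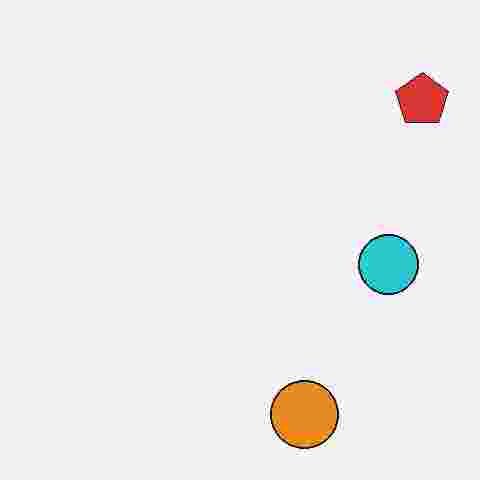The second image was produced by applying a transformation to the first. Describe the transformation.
Degraded with heavy JPEG compression.

Blocky 8×8 compression artifacts appear around shape edges and the flat background shows ringing — characteristic JPEG degradation.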